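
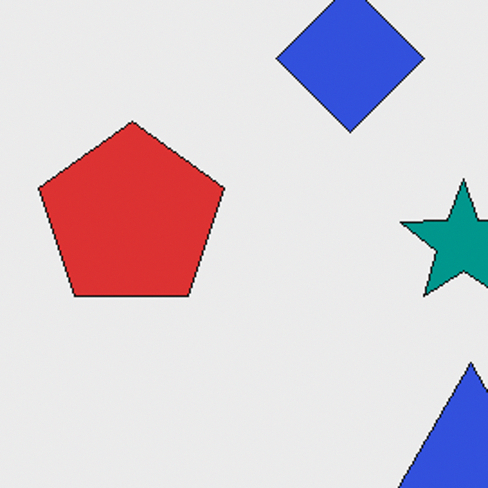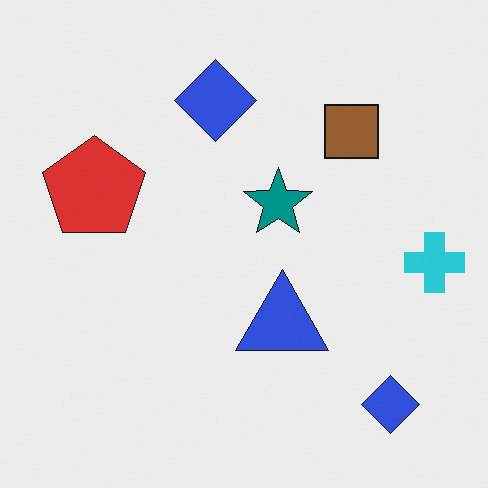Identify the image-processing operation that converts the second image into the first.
The image was cropped to a noticeably smaller region and rescaled.

The visible shapes are larger and the field of view is narrower; shapes near the original edges may be partly or wholly outside the frame — a crop-and-rescale.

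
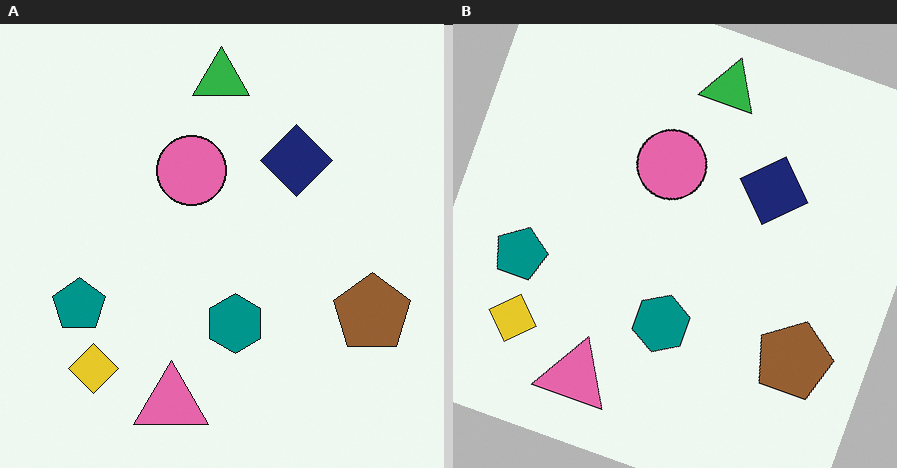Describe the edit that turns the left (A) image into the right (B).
The transformation is: rotated clockwise by a moderate amount.

Every shape is tilted by the same angle and the image corners show triangular fill wedges — a whole-image rotation by a non-right angle.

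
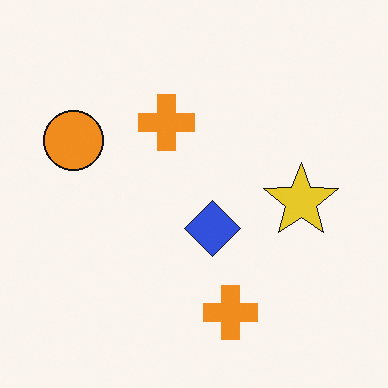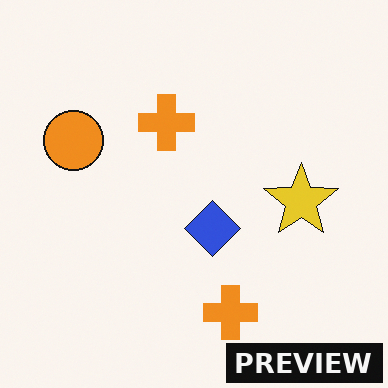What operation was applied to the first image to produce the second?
This is the original image watermarked with the text "PREVIEW" in the lower-right corner.

A dark label reading "PREVIEW" appears in the lower-right corner.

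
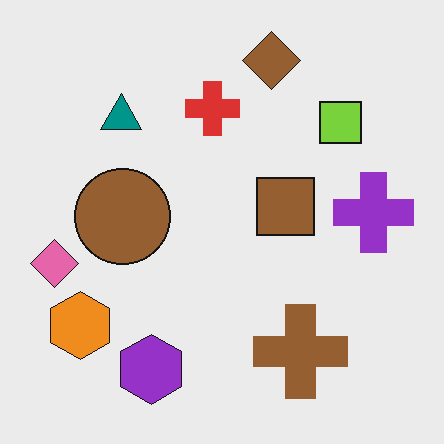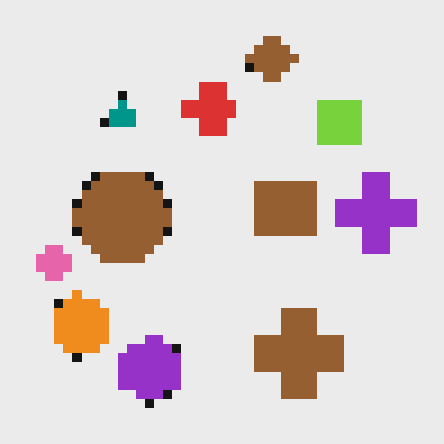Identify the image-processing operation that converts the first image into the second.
This is the original image coarsely pixelated.

Shapes are reduced to large square blocks; fine edges and outlines are lost — a downscale-then-upscale (mosaic) effect.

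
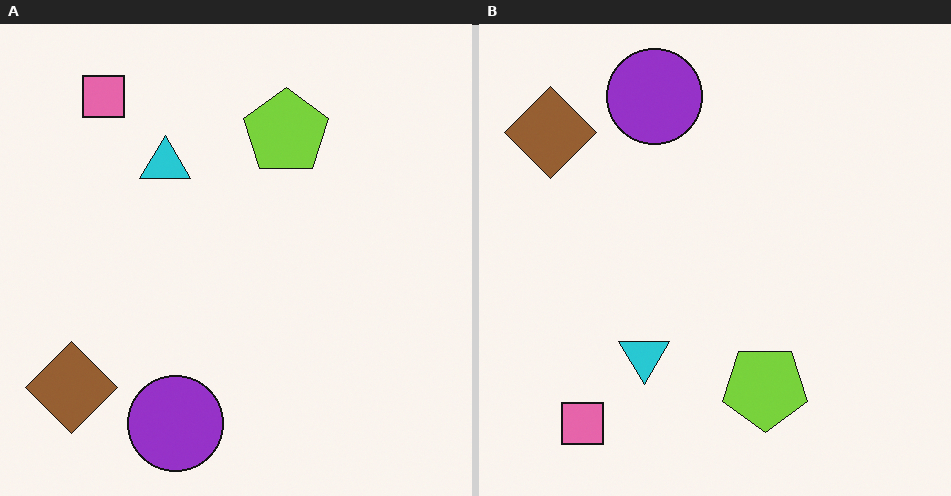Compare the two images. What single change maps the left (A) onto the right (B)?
The right (B) image is the left (A) flipped vertically (top ↔ bottom).

The pink square is in the top-left of the left (A) image and the bottom-left of the right (B) — shapes on opposite sides of the horizontal midline have swapped in a mirror flip.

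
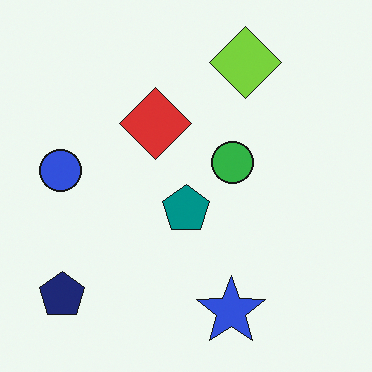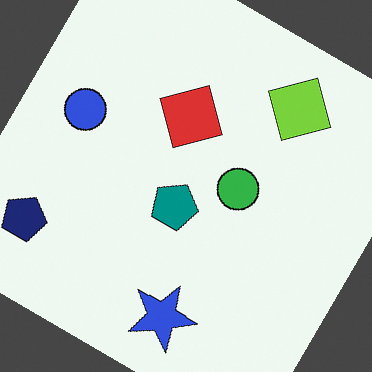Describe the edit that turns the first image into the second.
It was rotated clockwise by a large amount — several tens of degrees.

Every shape is tilted by the same angle and the image corners show triangular fill wedges — a whole-image rotation by a non-right angle.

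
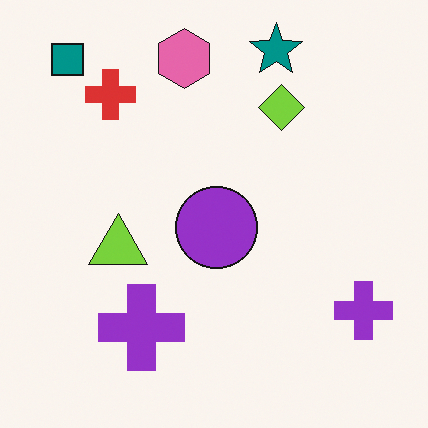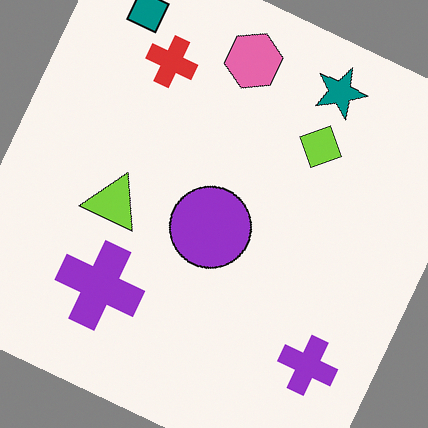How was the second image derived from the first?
The transformation is: rotated clockwise by a clearly visible amount.

Every shape is tilted by the same angle and the image corners show triangular fill wedges — a whole-image rotation by a non-right angle.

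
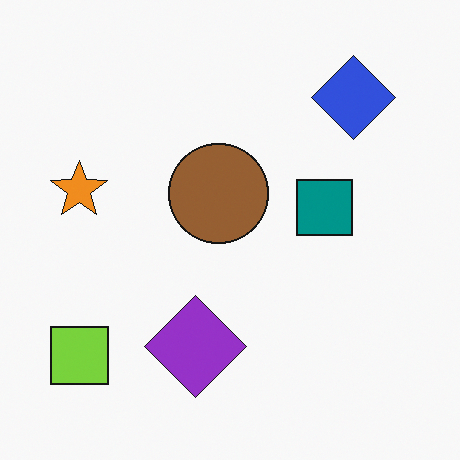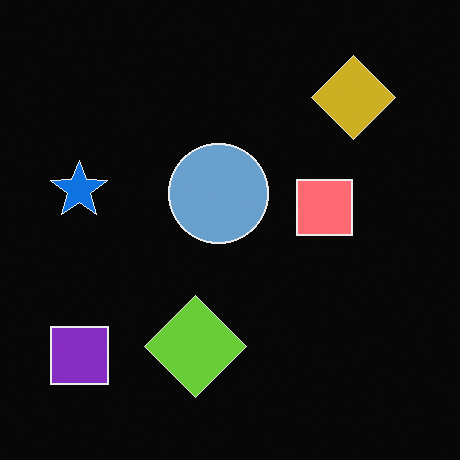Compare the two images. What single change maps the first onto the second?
It was color-inverted (negative).

The light background has become dark and every shape's color is its complement — a photographic negative.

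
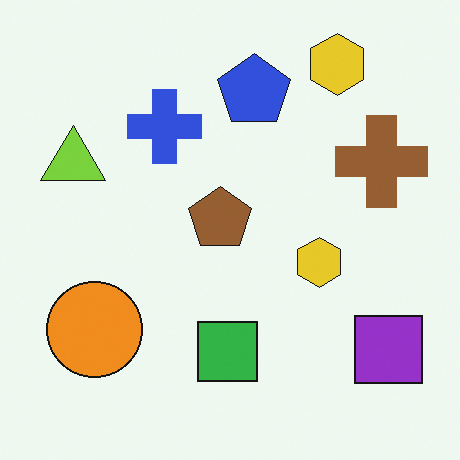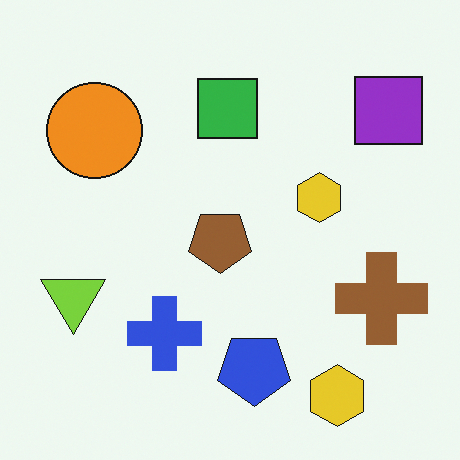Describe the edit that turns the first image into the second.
This is the original image flipped vertically (top ↔ bottom).

The blue pentagon is in the top of the first image and the bottom of the second — shapes on opposite sides of the horizontal midline have swapped in a mirror flip.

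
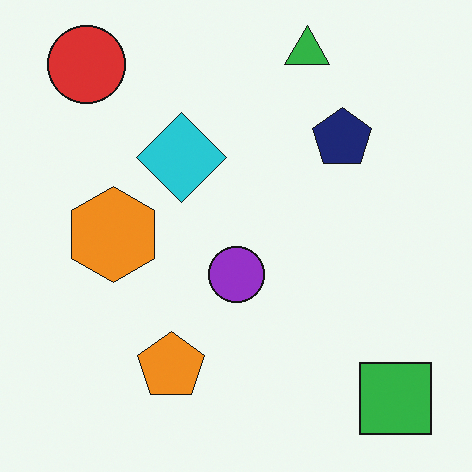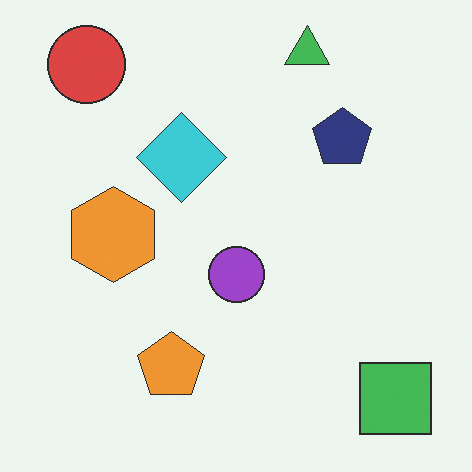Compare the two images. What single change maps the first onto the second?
The second image is the first given slightly reduced contrast.

Tones are pushed toward mid-grey across the whole image — a global contrast change.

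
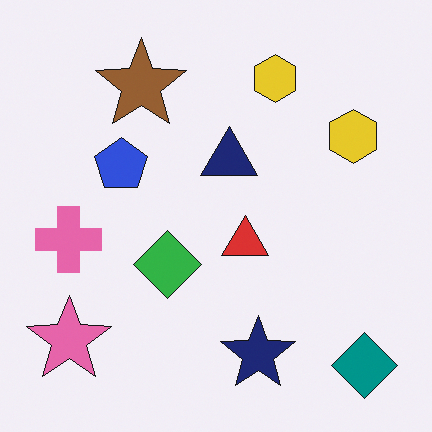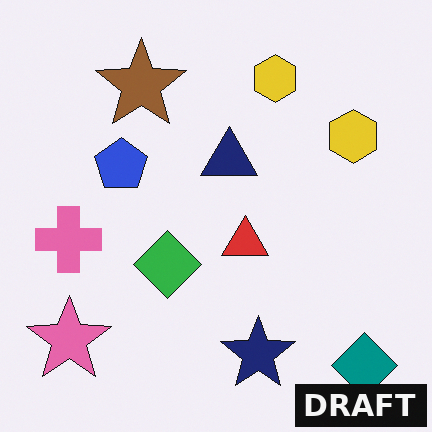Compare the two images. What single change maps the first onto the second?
It was watermarked with the text "DRAFT" in the lower-right corner.

A dark label reading "DRAFT" appears in the lower-right corner.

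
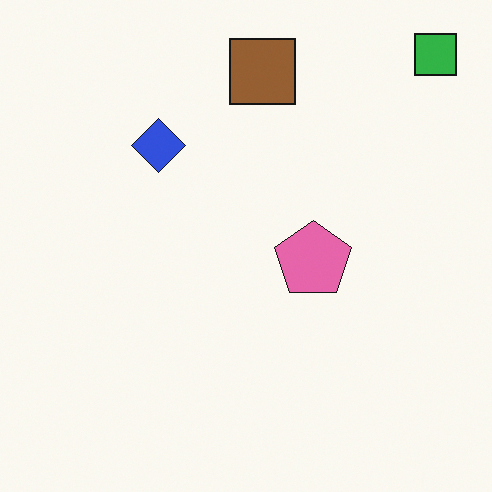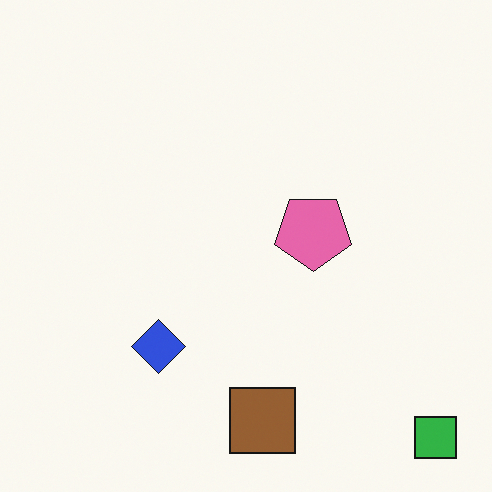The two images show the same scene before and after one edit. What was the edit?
The second image is the first flipped vertically (top ↔ bottom).

The green square is in the top-right of the first image and the bottom-right of the second — shapes on opposite sides of the horizontal midline have swapped in a mirror flip.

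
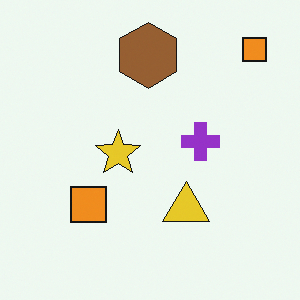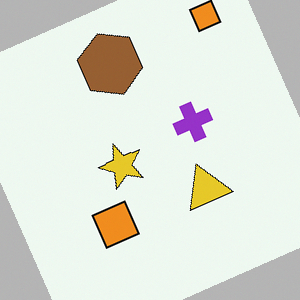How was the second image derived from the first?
The image was rotated counter-clockwise by a moderate amount.

Every shape is tilted by the same angle and the image corners show triangular fill wedges — a whole-image rotation by a non-right angle.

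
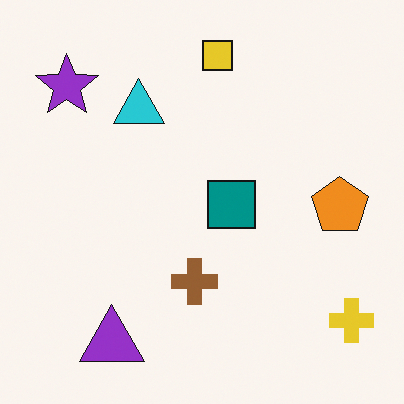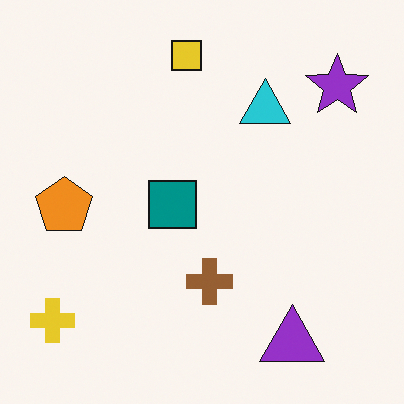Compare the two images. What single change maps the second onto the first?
The transformation is: flipped horizontally (left ↔ right).

The yellow cross is in the bottom-left of the second image and the bottom-right of the first — shapes on opposite sides of the vertical midline have swapped in a mirror flip.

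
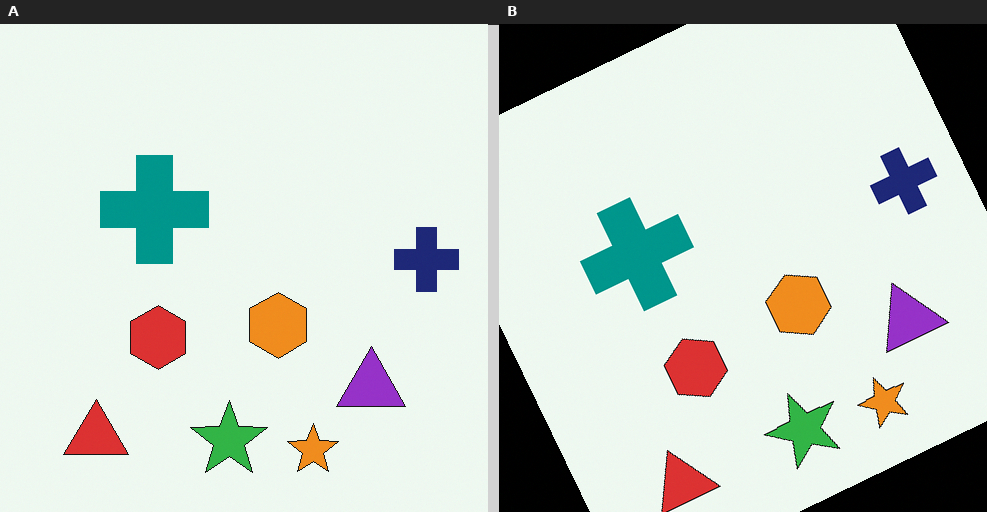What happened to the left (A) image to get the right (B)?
The image was rotated counter-clockwise by a clearly visible amount.

Every shape is tilted by the same angle and the image corners show triangular fill wedges — a whole-image rotation by a non-right angle.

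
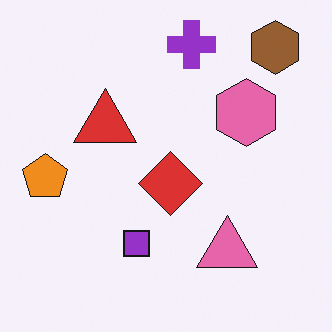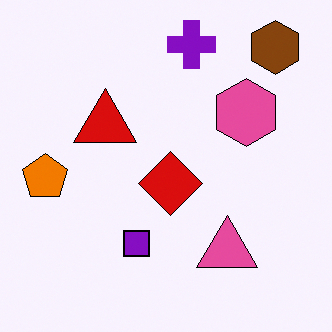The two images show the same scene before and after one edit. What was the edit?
This is the original image given slightly increased contrast.

Tones are pushed away from mid-grey across the whole image — a global contrast change.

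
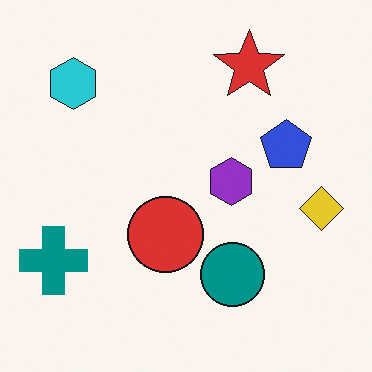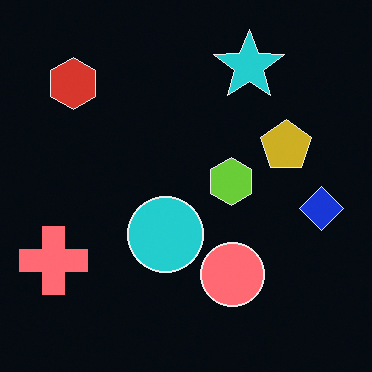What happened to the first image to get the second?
This is the original image color-inverted (negative).

The light background has become dark and every shape's color is its complement — a photographic negative.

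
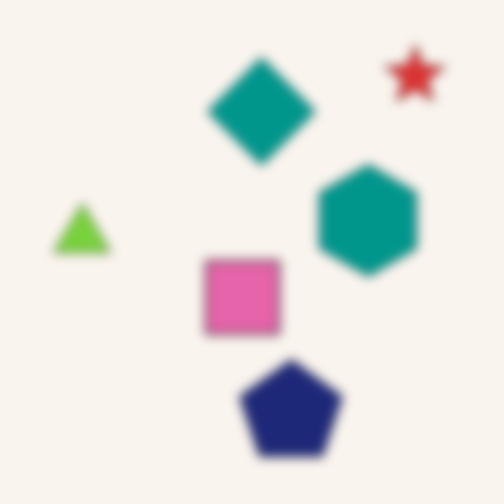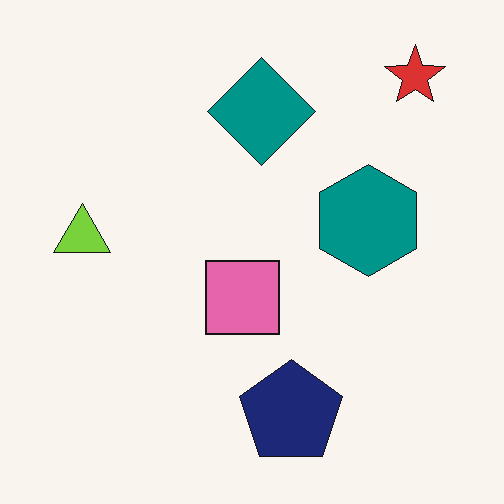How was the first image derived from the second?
The first image is the second strongly gaussian-blurred.

Shape edges and outlines are uniformly softened across the whole image.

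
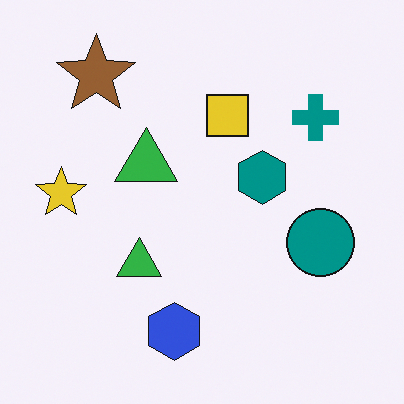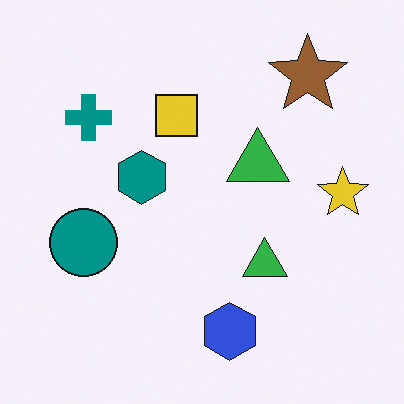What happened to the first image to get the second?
The image was flipped horizontally (left ↔ right).

The yellow star is in the left of the first image and the right of the second — shapes on opposite sides of the vertical midline have swapped in a mirror flip.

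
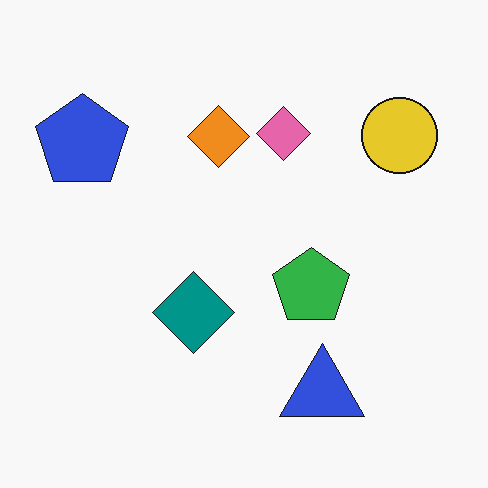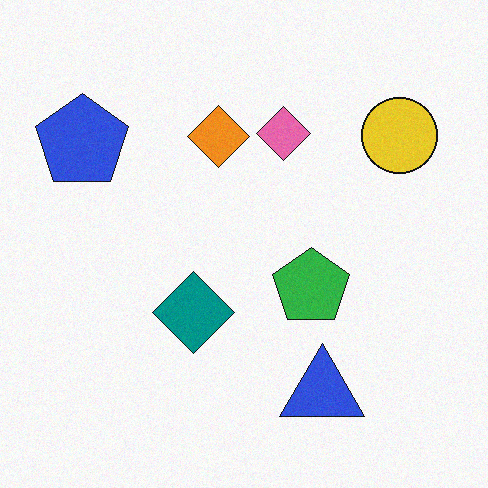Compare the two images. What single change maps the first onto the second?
The image was degraded with a light layer of grain.

Random speckle covers the whole image, including the flat background.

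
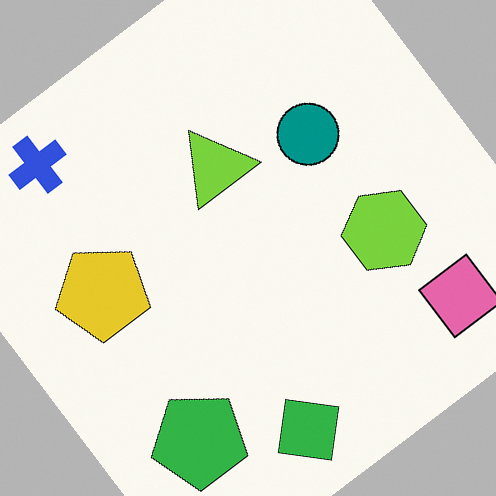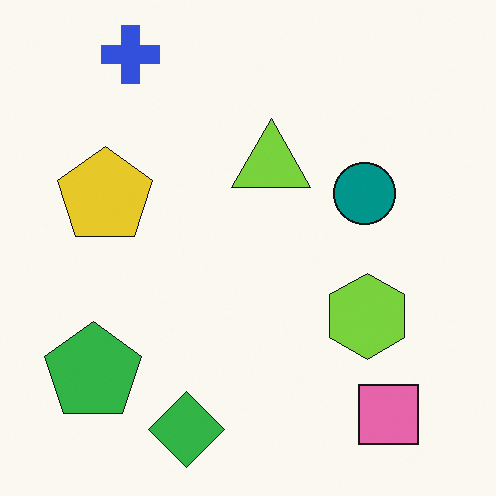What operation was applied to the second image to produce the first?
The image was rotated counter-clockwise by a large amount — several tens of degrees.

Every shape is tilted by the same angle and the image corners show triangular fill wedges — a whole-image rotation by a non-right angle.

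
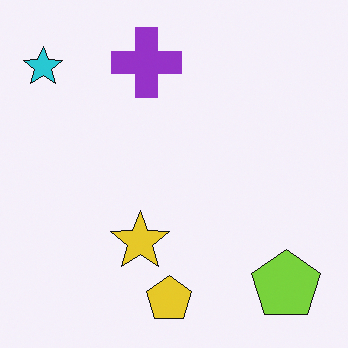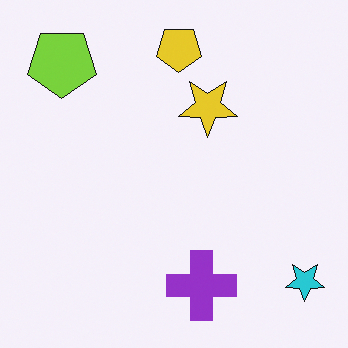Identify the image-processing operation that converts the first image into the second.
The image was rotated 180°.

The cyan star sits in the top-left of the first image and the bottom-right of the second — consistent with a whole-image 180° rotation.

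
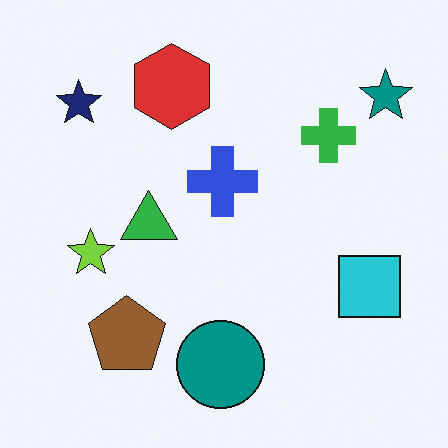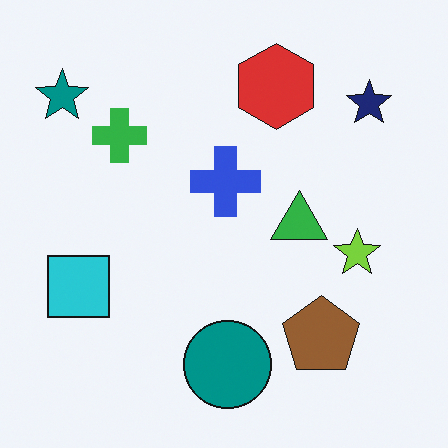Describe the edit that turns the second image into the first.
This is the original image flipped horizontally (left ↔ right).

The teal star is in the top-left of the second image and the top-right of the first — shapes on opposite sides of the vertical midline have swapped in a mirror flip.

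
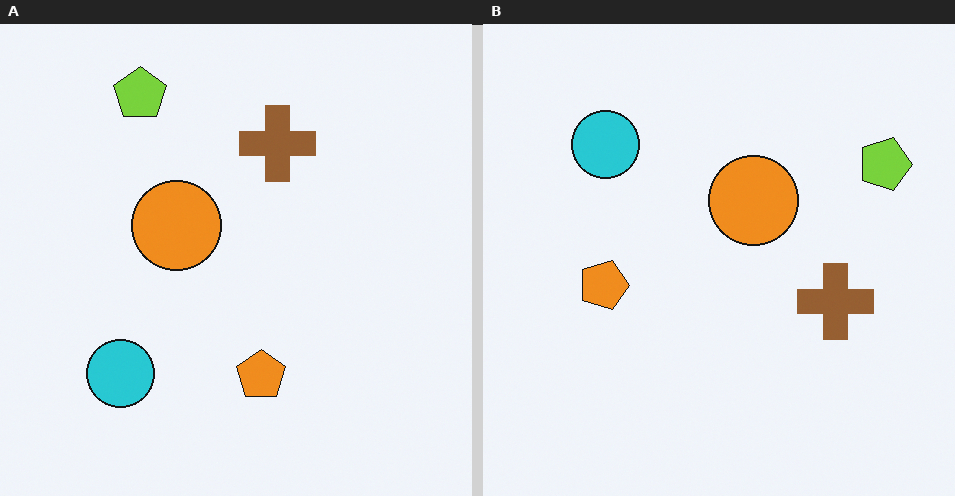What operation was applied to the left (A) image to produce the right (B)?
Rotated 90° clockwise.

The lime pentagon sits in the top-left of the left (A) image and the top-right of the right (B) — consistent with a whole-image 90° clockwise rotation.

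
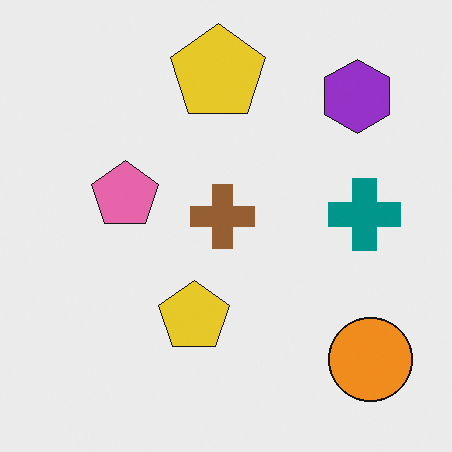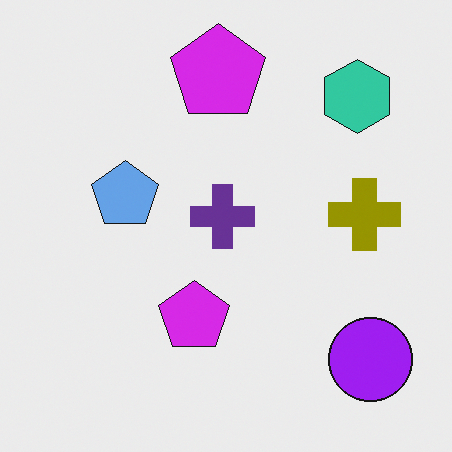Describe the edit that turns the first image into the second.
The image was hue-shifted through roughly half the color wheel.

Every shape's color has rotated by the same amount around the hue wheel — a uniform hue shift.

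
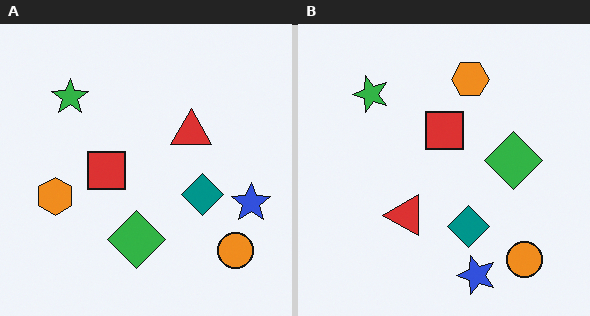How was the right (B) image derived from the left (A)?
The right (B) image is the left (A) transposed (reflected across the top-left ↔ bottom-right diagonal).

Shapes have swapped their row and column positions — what was in the top-right is now in the bottom-left — a diagonal reflection.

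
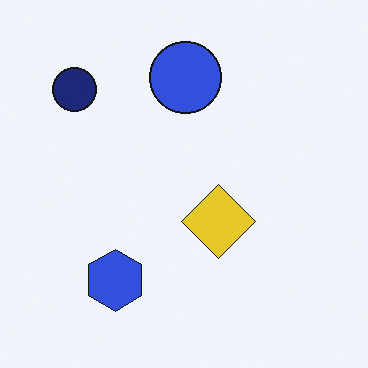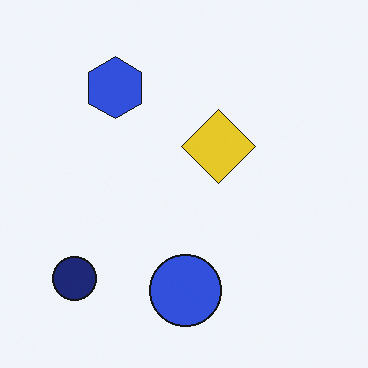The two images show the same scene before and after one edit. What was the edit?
The image was flipped vertically (top ↔ bottom).

The blue circle is in the top of the first image and the bottom of the second — shapes on opposite sides of the horizontal midline have swapped in a mirror flip.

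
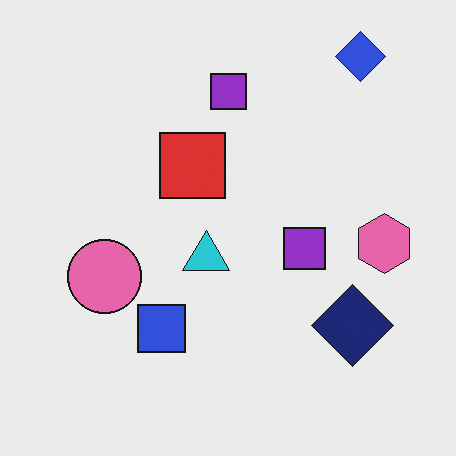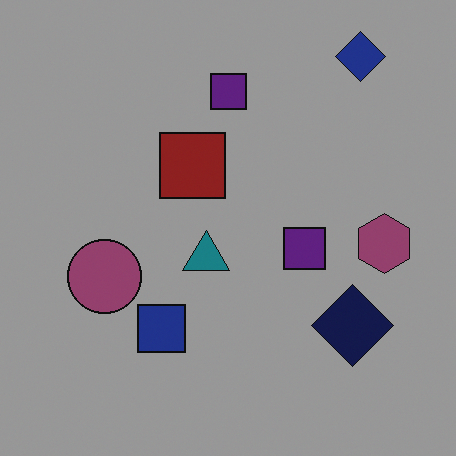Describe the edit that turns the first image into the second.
It was substantially darkened.

Every pixel — background and shapes alike — is uniformly darkened.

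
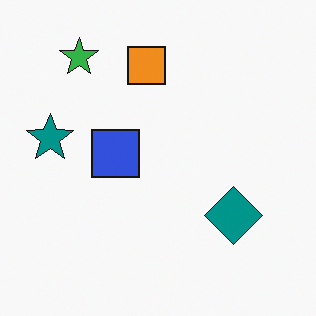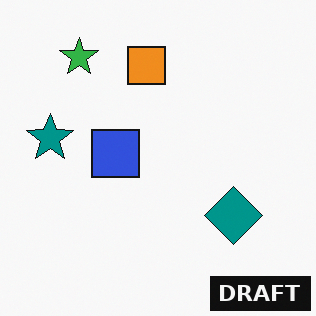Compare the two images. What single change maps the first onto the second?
The transformation is: watermarked with the text "DRAFT" in the lower-right corner.

A dark label reading "DRAFT" appears in the lower-right corner.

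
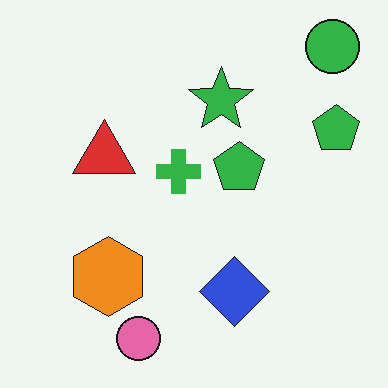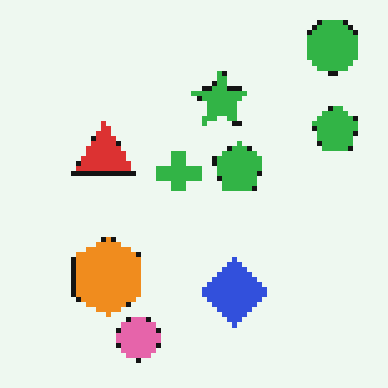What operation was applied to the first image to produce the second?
The second image is the first mildly pixelated.

Shapes are reduced to large square blocks; fine edges and outlines are lost — a downscale-then-upscale (mosaic) effect.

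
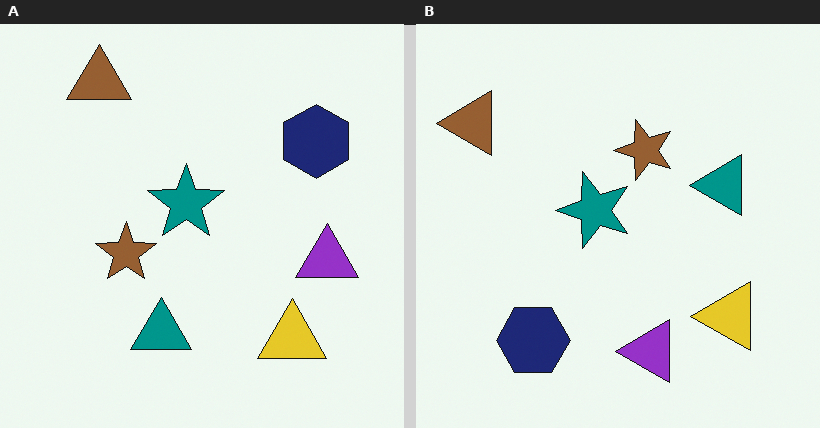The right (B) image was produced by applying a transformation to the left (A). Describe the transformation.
It was transposed (reflected across the top-left ↔ bottom-right diagonal).

Shapes have swapped their row and column positions — what was in the top-right is now in the bottom-left — a diagonal reflection.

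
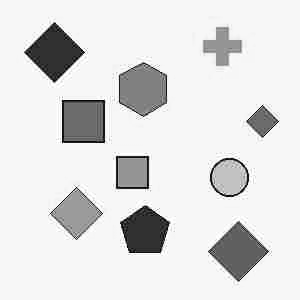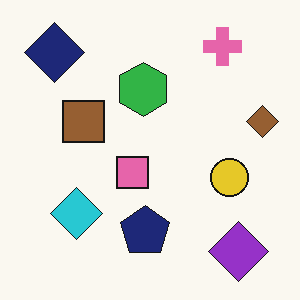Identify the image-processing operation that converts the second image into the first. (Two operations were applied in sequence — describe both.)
It was heavily JPEG-compressed with obvious blocking artifacts, then converted to grayscale.

Blocky 8×8 compression artifacts appear around shape edges and the flat background shows ringing — characteristic JPEG degradation. All color is removed — every shape is now a shade of grey.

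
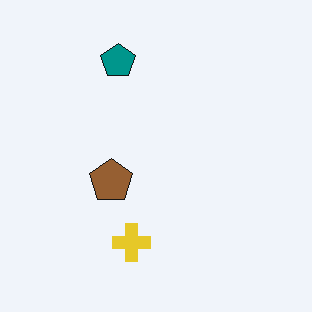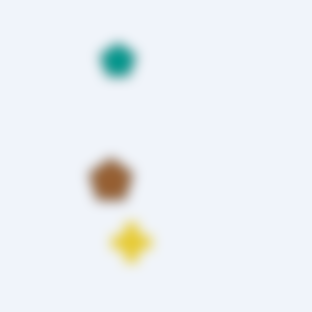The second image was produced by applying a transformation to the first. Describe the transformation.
Heavily blurred.

Shape edges and outlines are uniformly softened across the whole image.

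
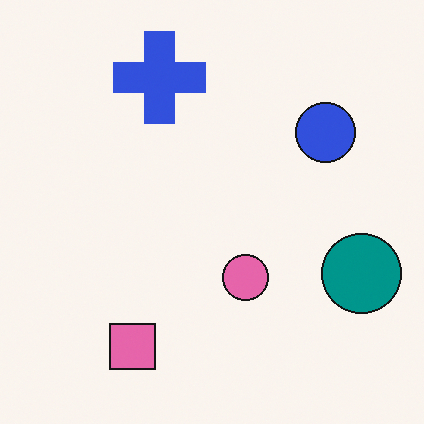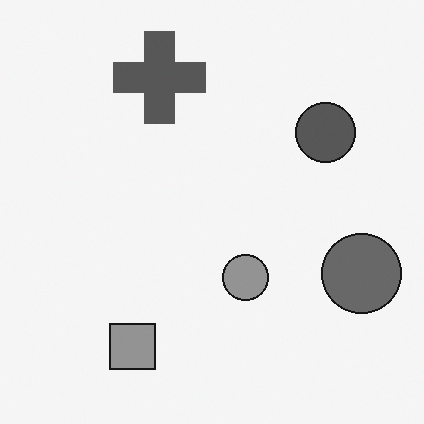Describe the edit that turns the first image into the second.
The transformation is: converted to grayscale.

All color is removed — every shape is now a shade of grey.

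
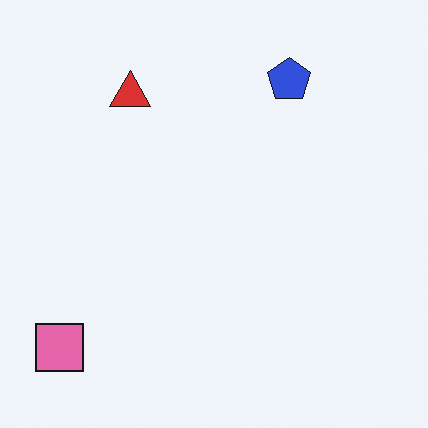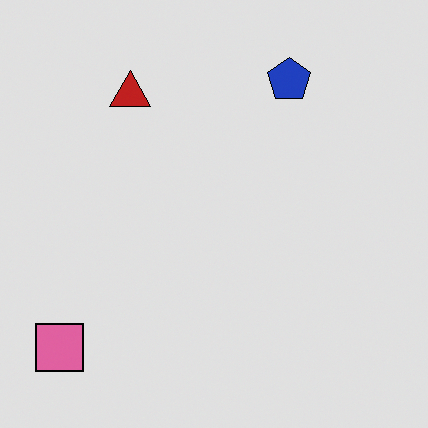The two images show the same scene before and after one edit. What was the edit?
The second image is the first moderately posterized.

Each flat color has snapped to a coarser quantized level — most visibly, the near-white background has dropped to a flat grey.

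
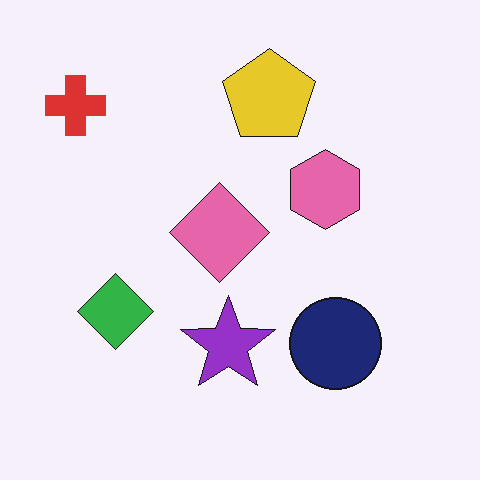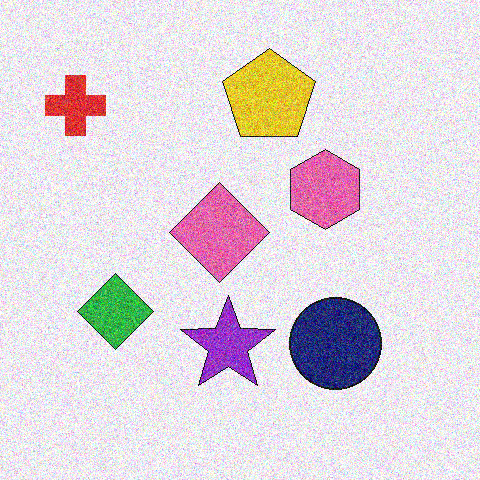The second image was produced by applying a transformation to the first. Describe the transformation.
The image was degraded with a thick layer of grain.

Random speckle covers the whole image, including the flat background.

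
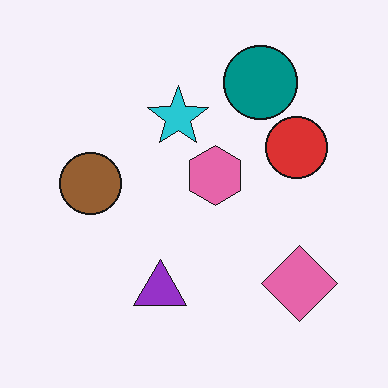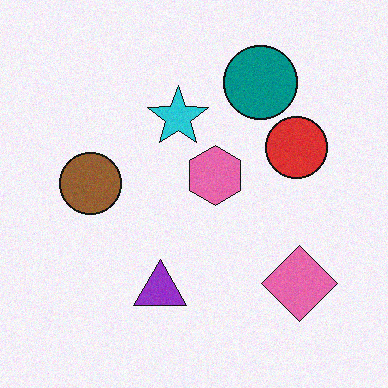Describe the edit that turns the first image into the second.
The image was degraded with subtle gaussian noise.

Random speckle covers the whole image, including the flat background.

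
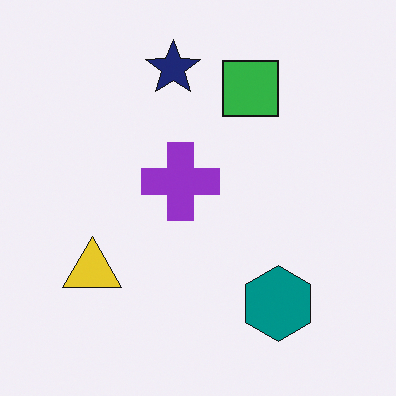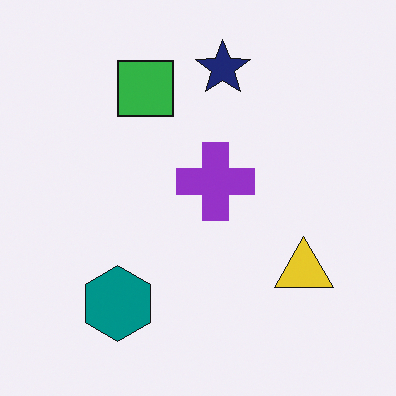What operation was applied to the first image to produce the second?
Flipped horizontally (left ↔ right).

The yellow triangle is in the bottom-left of the first image and the bottom-right of the second — shapes on opposite sides of the vertical midline have swapped in a mirror flip.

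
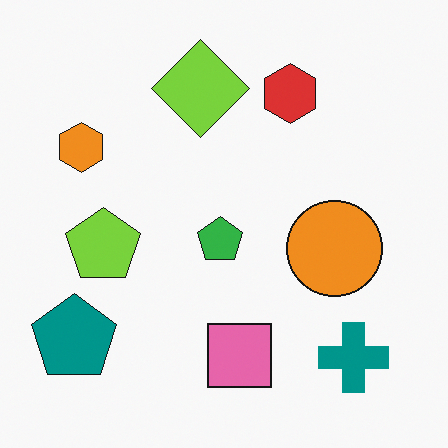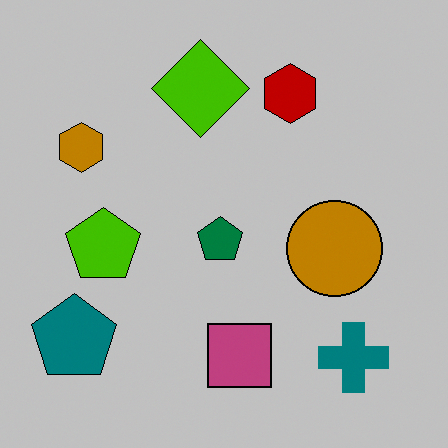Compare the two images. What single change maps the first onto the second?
Heavily posterized to just a handful of flat colors.

Each flat color has snapped to a coarser quantized level — most visibly, the near-white background has dropped to a flat grey.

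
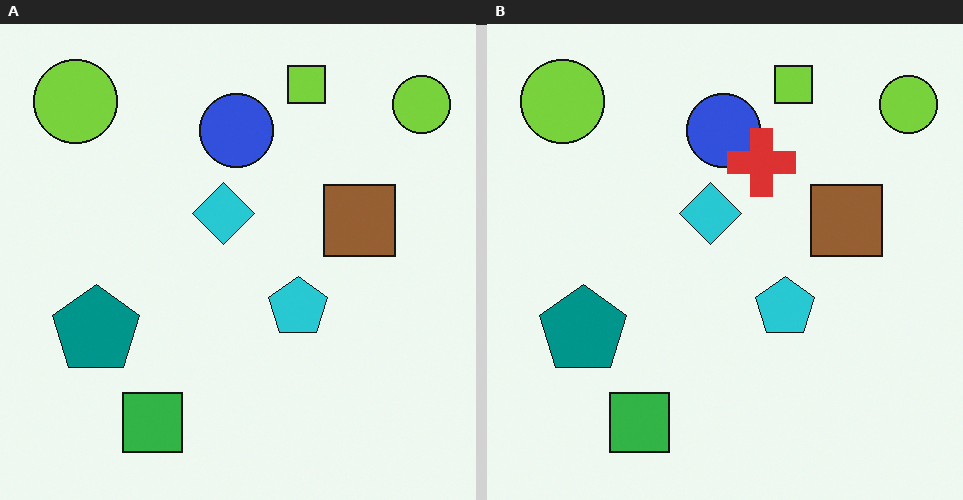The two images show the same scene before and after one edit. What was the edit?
The image was overlaid with an additional red cross.

A red cross appears in the right (B) image that is absent from the left (A).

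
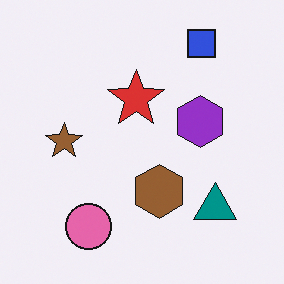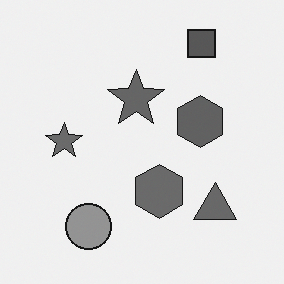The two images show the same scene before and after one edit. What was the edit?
The second image is the first converted to grayscale.

All color is removed — every shape is now a shade of grey.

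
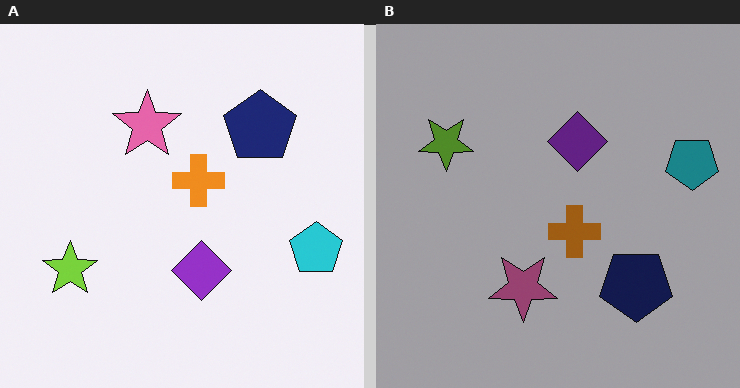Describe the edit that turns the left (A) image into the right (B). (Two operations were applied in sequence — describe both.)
This is the original image noticeably darkened, then flipped vertically (top ↔ bottom).

Every pixel — background and shapes alike — is uniformly darkened. The pink star is in the top of the left (A) image and the bottom of the right (B) — shapes on opposite sides of the horizontal midline have swapped in a mirror flip.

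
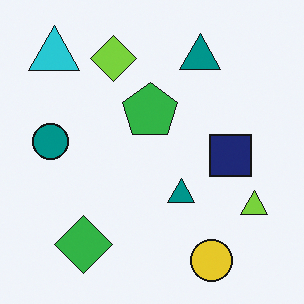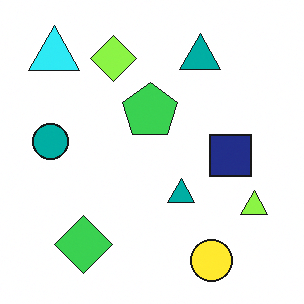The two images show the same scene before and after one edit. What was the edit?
The second image is the first slightly brightened.

Every pixel — background and shapes alike — is uniformly brightened.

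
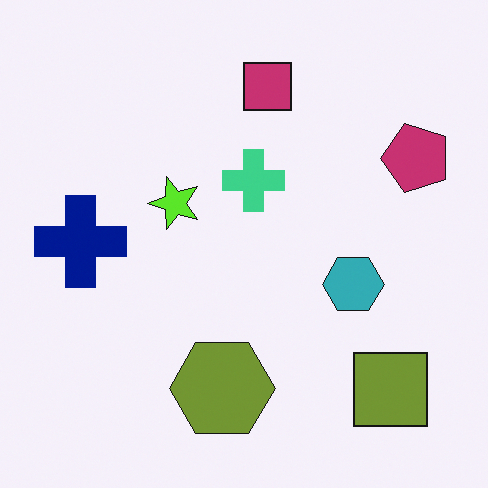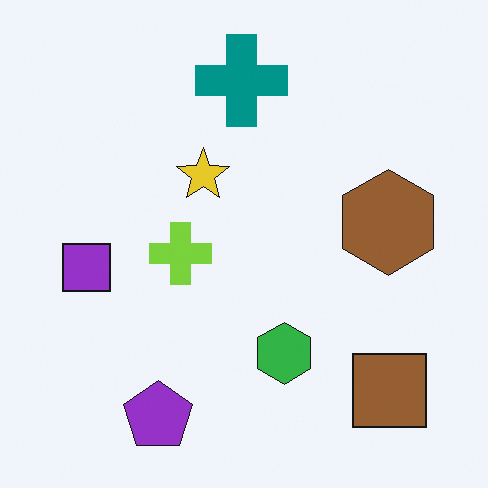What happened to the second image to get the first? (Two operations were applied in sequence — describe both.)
This is the original image hue-shifted slightly, then transposed (reflected across the top-left ↔ bottom-right diagonal).

Every shape's color has rotated by the same amount around the hue wheel — a uniform hue shift. Shapes have swapped their row and column positions — what was in the top-right is now in the bottom-left — a diagonal reflection.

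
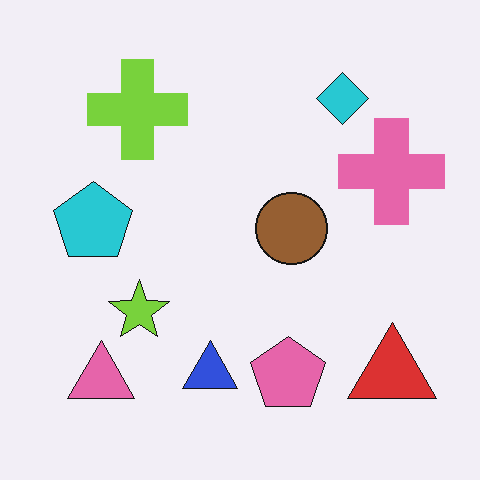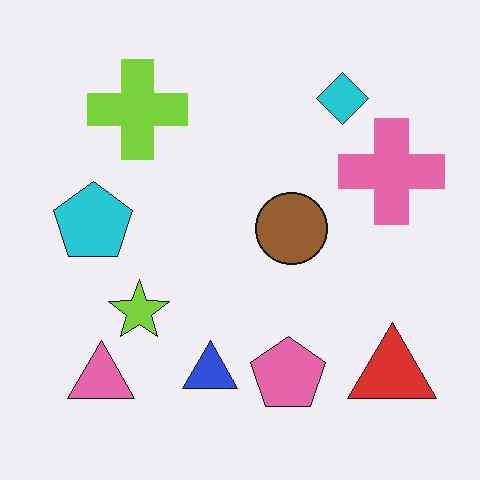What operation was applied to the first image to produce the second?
JPEG-compressed with visible artifacts.

Blocky 8×8 compression artifacts appear around shape edges and the flat background shows ringing — characteristic JPEG degradation.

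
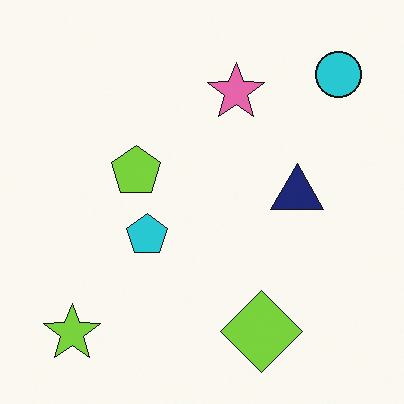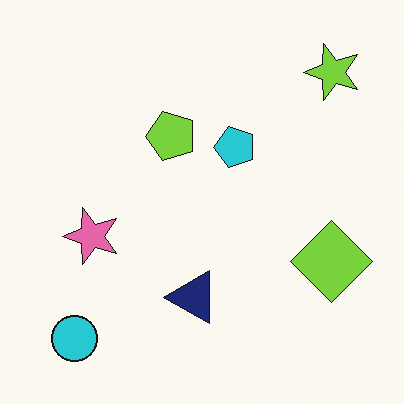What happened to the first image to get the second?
The second image is the first transposed (reflected across the top-left ↔ bottom-right diagonal).

Shapes have swapped their row and column positions — what was in the top-right is now in the bottom-left — a diagonal reflection.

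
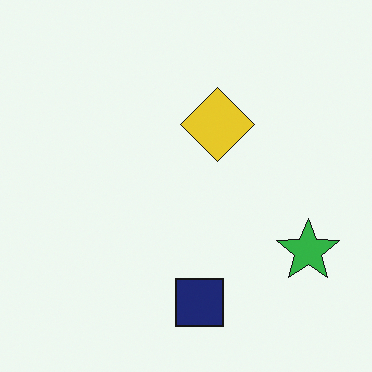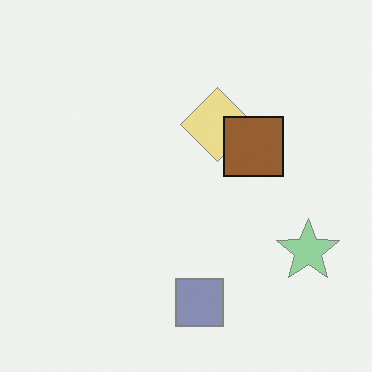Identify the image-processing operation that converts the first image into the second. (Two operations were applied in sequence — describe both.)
The transformation is: given much lower contrast, then overlaid with an additional brown square.

Tones are pushed toward mid-grey across the whole image — a global contrast change. A brown square appears in the second image that is absent from the first.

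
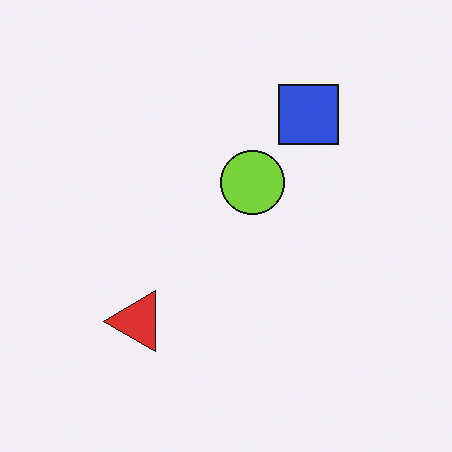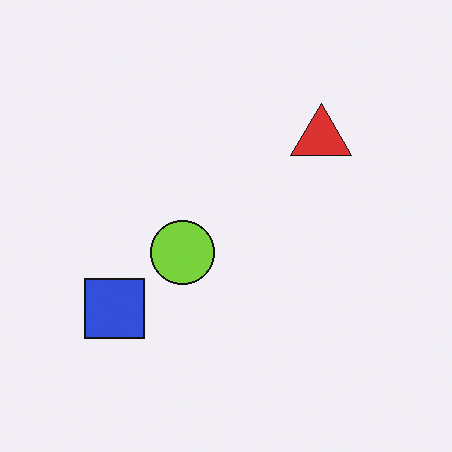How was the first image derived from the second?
This is the original image transposed (reflected across the top-left ↔ bottom-right diagonal).

Shapes have swapped their row and column positions — what was in the top-right is now in the bottom-left — a diagonal reflection.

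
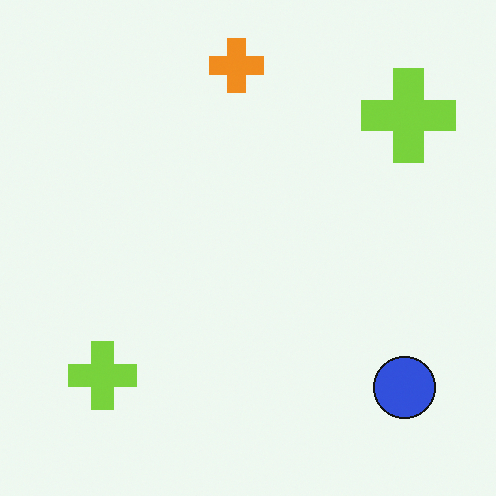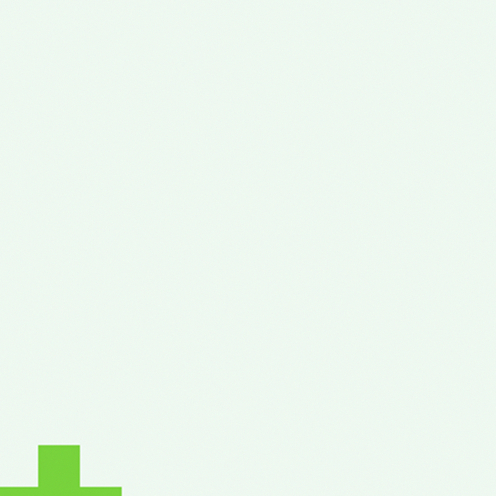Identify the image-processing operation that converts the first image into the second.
Cropped to a noticeably smaller region and rescaled.

The visible shapes are larger and the field of view is narrower; shapes near the original edges may be partly or wholly outside the frame — a crop-and-rescale.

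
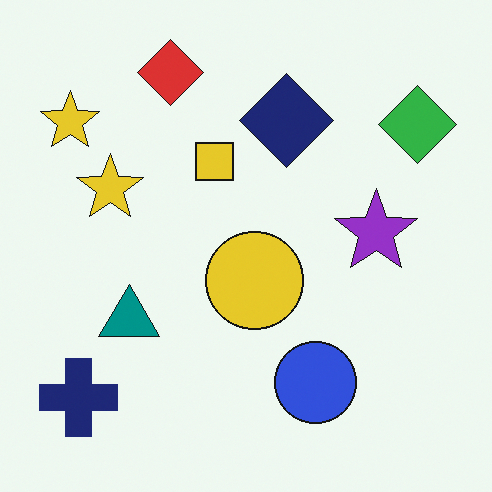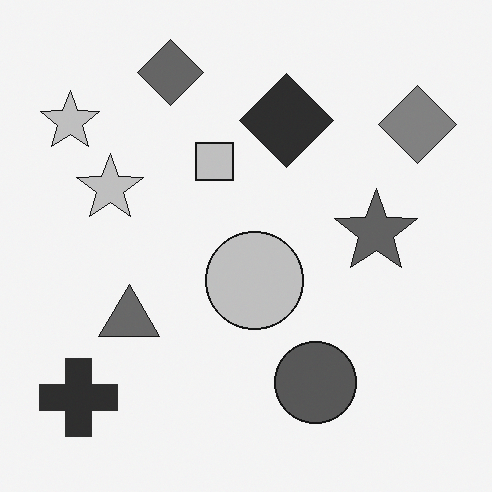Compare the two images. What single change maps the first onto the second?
The image was converted to grayscale.

All color is removed — every shape is now a shade of grey.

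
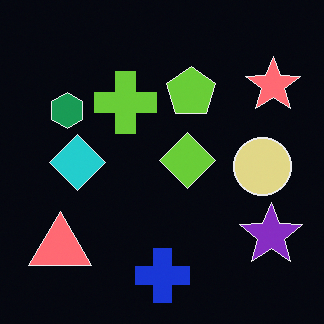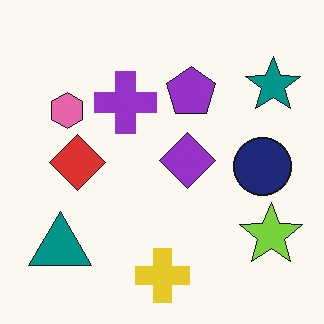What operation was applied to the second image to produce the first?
This is the original image color-inverted (negative).

The light background has become dark and every shape's color is its complement — a photographic negative.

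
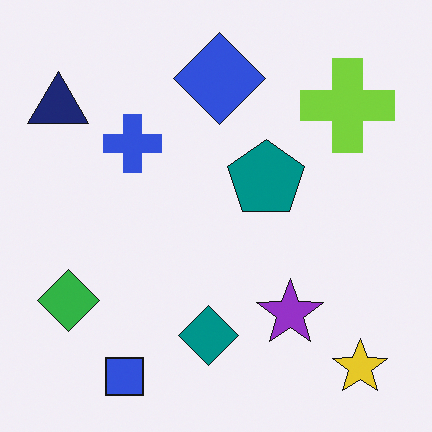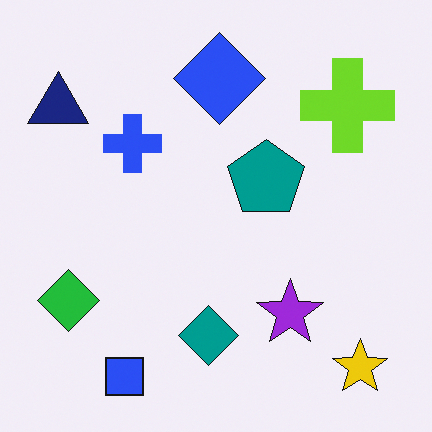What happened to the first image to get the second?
The second image is the first slightly oversaturated.

All colors are more vivid — a global saturation change.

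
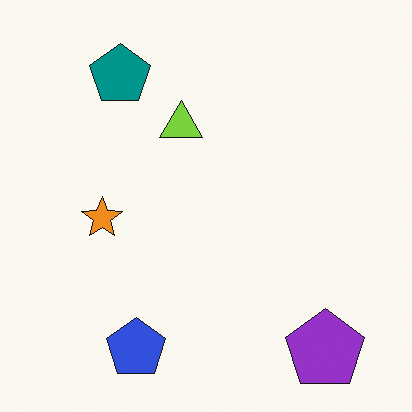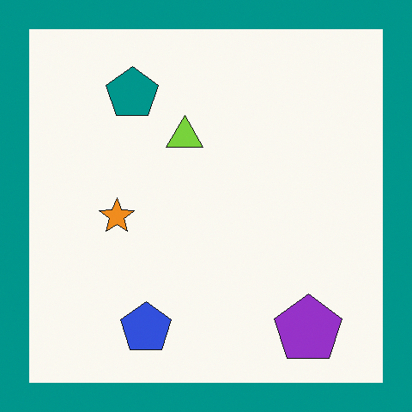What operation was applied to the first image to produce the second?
It was framed with a teal border.

A solid teal frame runs around the edge of the second image, with the content slightly shrunk inside it.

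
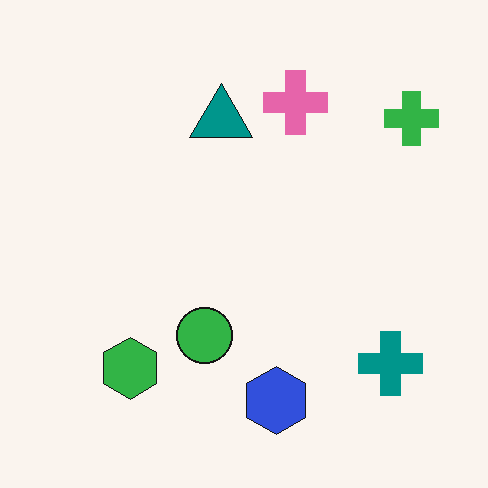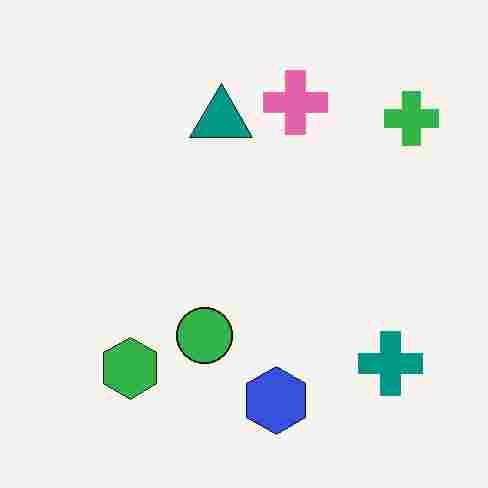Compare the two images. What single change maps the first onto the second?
Heavily JPEG-compressed with obvious blocking artifacts.

Blocky 8×8 compression artifacts appear around shape edges and the flat background shows ringing — characteristic JPEG degradation.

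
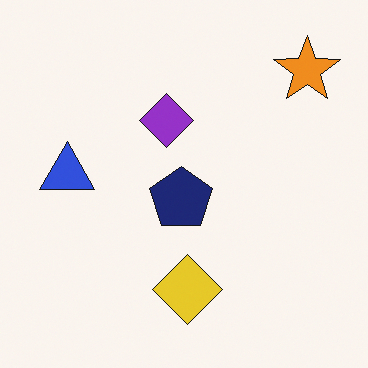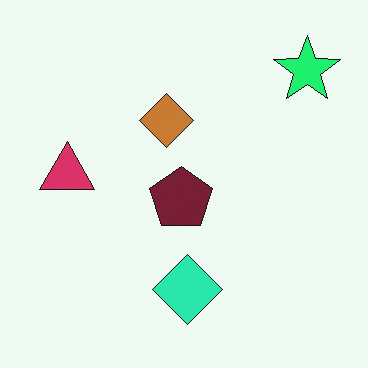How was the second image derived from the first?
The second image is the first hue-shifted through roughly a third of the color wheel.

Every shape's color has rotated by the same amount around the hue wheel — a uniform hue shift.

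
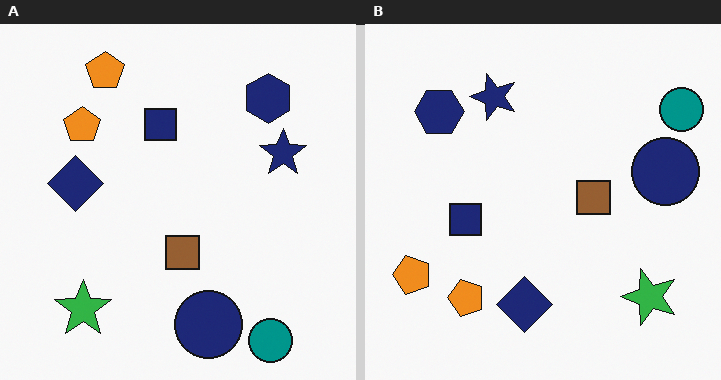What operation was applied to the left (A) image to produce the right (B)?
The image was rotated 90° counter-clockwise.

The teal circle sits in the bottom-right of the left (A) image and the top-right of the right (B) — consistent with a whole-image 90° counter-clockwise rotation.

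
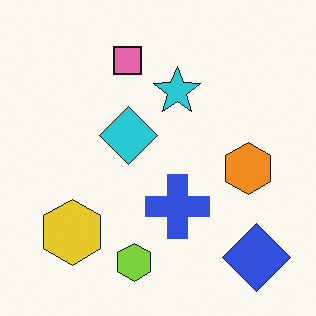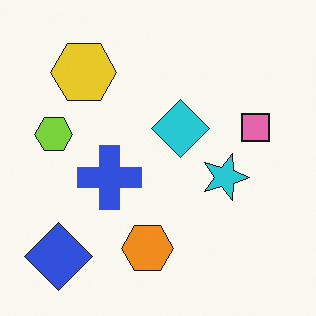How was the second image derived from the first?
It was rotated 90° clockwise.

The blue diamond sits in the bottom-right of the first image and the bottom-left of the second — consistent with a whole-image 90° clockwise rotation.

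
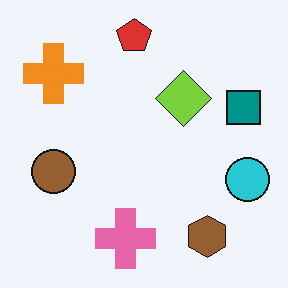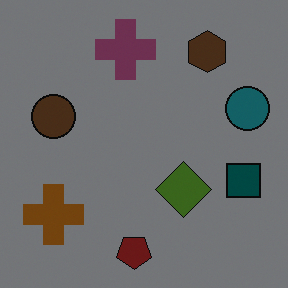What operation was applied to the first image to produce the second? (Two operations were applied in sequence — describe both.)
The transformation is: flipped vertically (top ↔ bottom), then noticeably darkened.

The red pentagon is in the top of the first image and the bottom of the second — shapes on opposite sides of the horizontal midline have swapped in a mirror flip. Every pixel — background and shapes alike — is uniformly darkened.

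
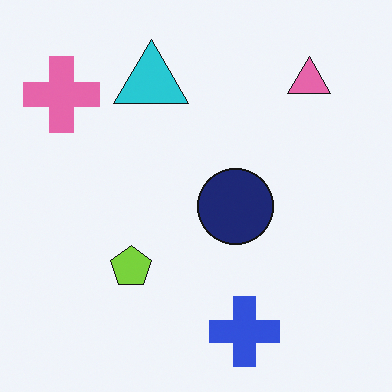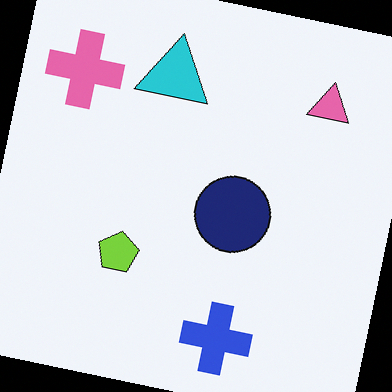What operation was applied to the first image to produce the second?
The transformation is: rotated clockwise by a slight angle.

Every shape is tilted by the same angle and the image corners show triangular fill wedges — a whole-image rotation by a non-right angle.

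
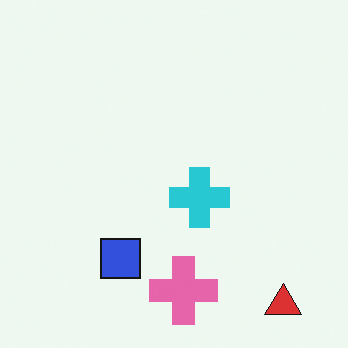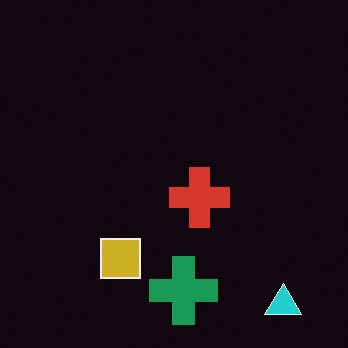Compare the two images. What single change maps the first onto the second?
The second image is the first color-inverted (negative).

The light background has become dark and every shape's color is its complement — a photographic negative.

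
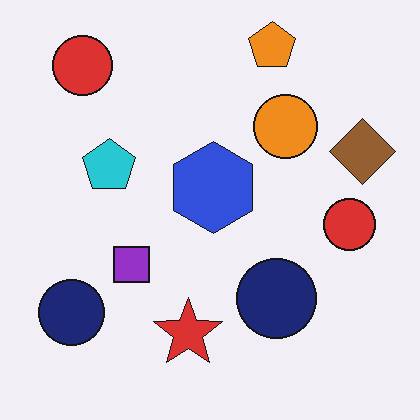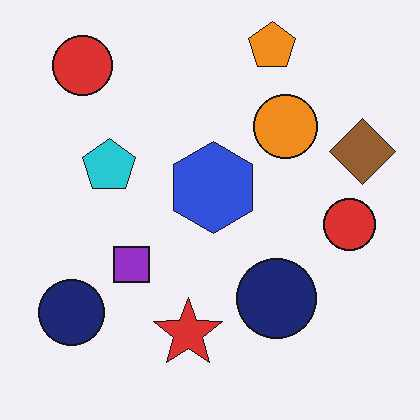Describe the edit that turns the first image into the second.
The image was given moderate JPEG compression.

Blocky 8×8 compression artifacts appear around shape edges and the flat background shows ringing — characteristic JPEG degradation.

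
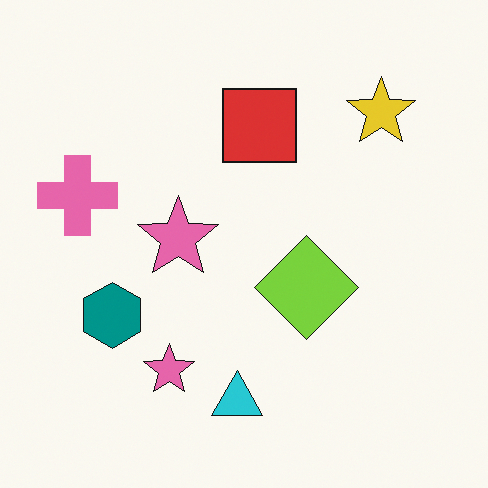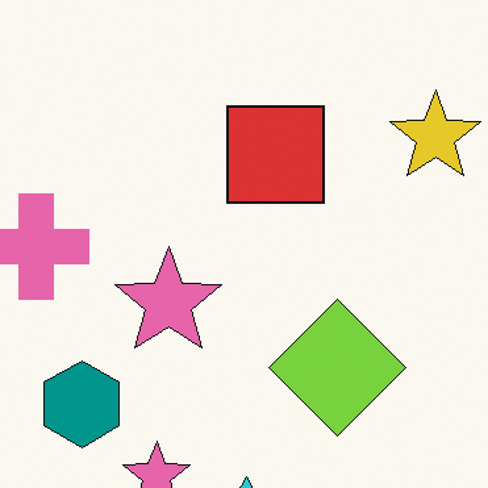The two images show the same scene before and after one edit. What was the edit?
Cropped to a modestly smaller region and rescaled.

The visible shapes are larger and the field of view is narrower; shapes near the original edges may be partly or wholly outside the frame — a crop-and-rescale.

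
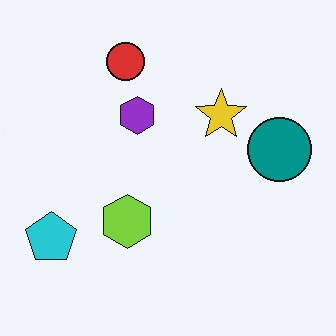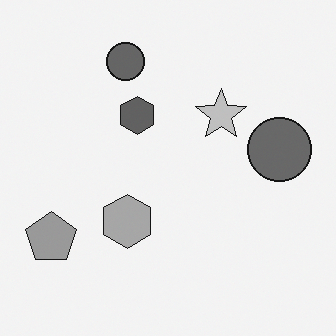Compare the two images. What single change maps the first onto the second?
The transformation is: converted to grayscale.

All color is removed — every shape is now a shade of grey.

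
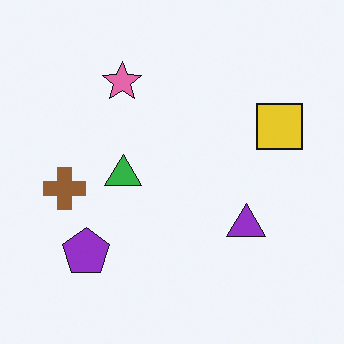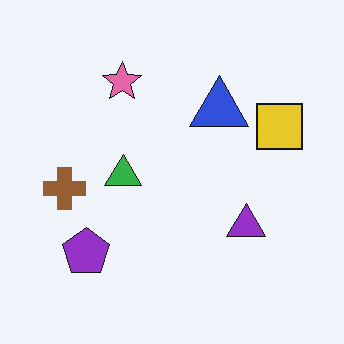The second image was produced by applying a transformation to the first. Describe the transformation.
Overlaid with an additional blue triangle.

A blue triangle appears in the second image that is absent from the first.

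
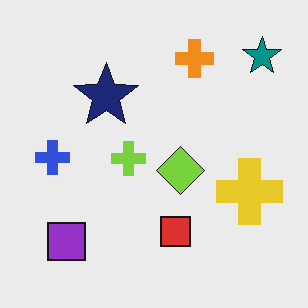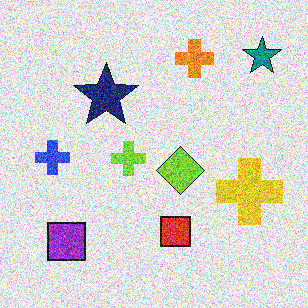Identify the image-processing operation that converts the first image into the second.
This is the original image degraded with a thick layer of grain.

Random speckle covers the whole image, including the flat background.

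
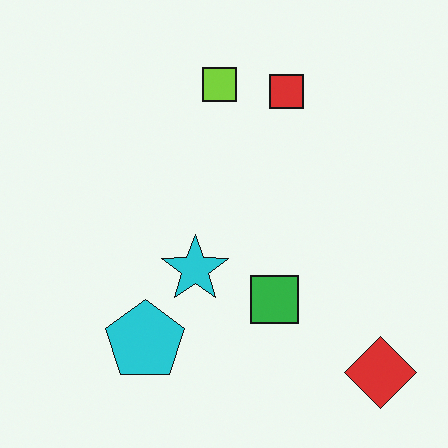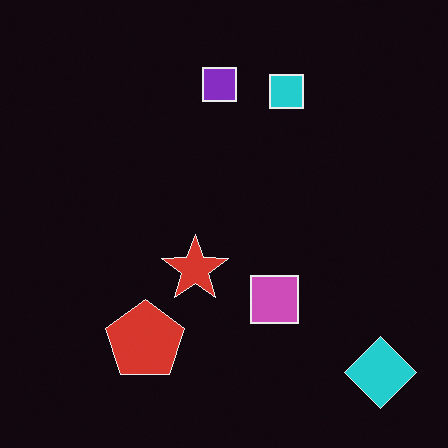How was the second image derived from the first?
This is the original image color-inverted (negative).

The light background has become dark and every shape's color is its complement — a photographic negative.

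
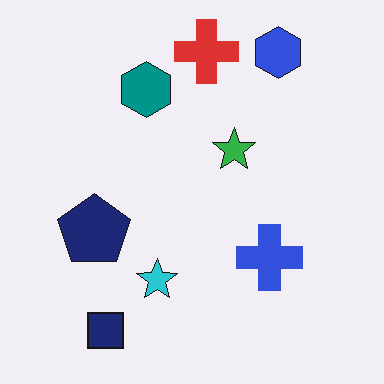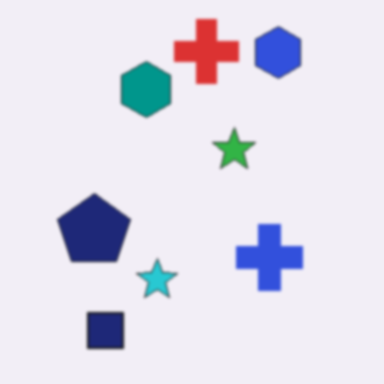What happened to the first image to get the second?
The transformation is: given a subtle gaussian blur.

Shape edges and outlines are uniformly softened across the whole image.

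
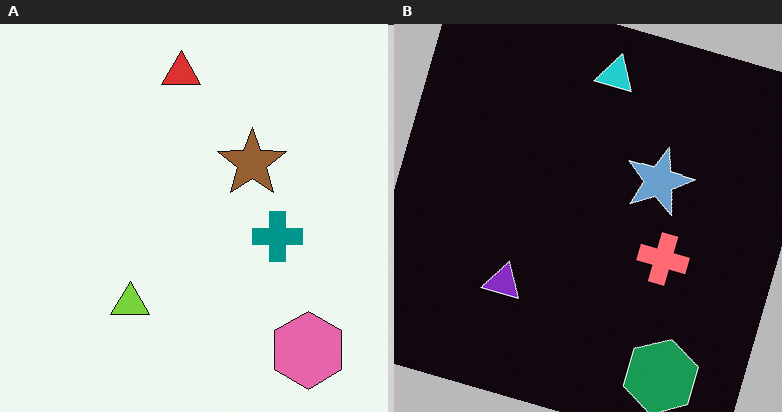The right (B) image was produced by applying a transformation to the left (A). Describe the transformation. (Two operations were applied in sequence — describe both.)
The transformation is: rotated clockwise by a clearly visible amount, then color-inverted (negative).

Every shape is tilted by the same angle and the image corners show triangular fill wedges — a whole-image rotation by a non-right angle. The light background has become dark and every shape's color is its complement — a photographic negative.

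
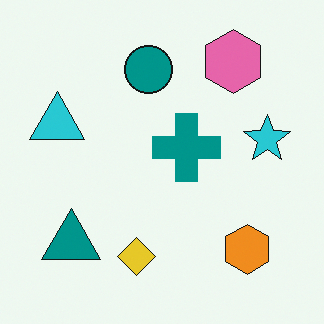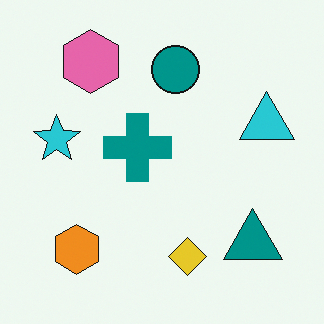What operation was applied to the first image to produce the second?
The image was flipped horizontally (left ↔ right).

The cyan star is in the right of the first image and the left of the second — shapes on opposite sides of the vertical midline have swapped in a mirror flip.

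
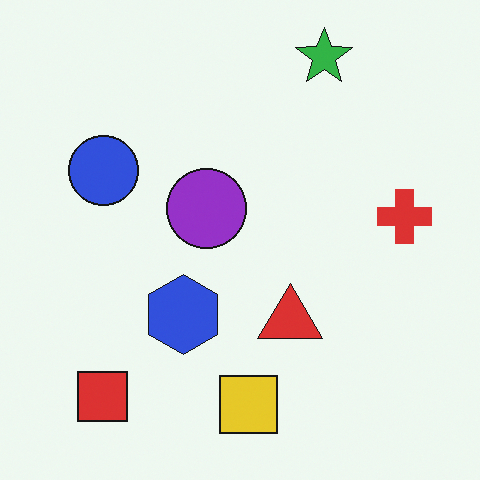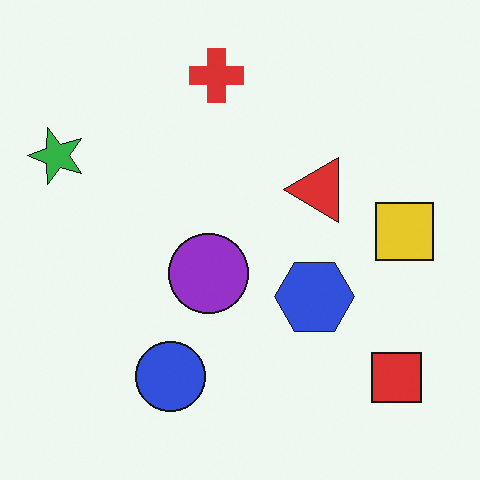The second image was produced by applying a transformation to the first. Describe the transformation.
It was rotated 90° counter-clockwise.

The red square sits in the bottom-left of the first image and the bottom-right of the second — consistent with a whole-image 90° counter-clockwise rotation.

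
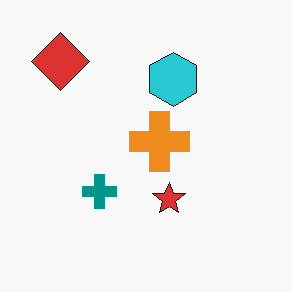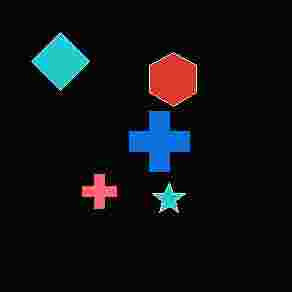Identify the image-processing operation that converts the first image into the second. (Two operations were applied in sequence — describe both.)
The image was color-inverted (negative), then heavily JPEG-compressed with obvious blocking artifacts.

The light background has become dark and every shape's color is its complement — a photographic negative. Blocky 8×8 compression artifacts appear around shape edges and the flat background shows ringing — characteristic JPEG degradation.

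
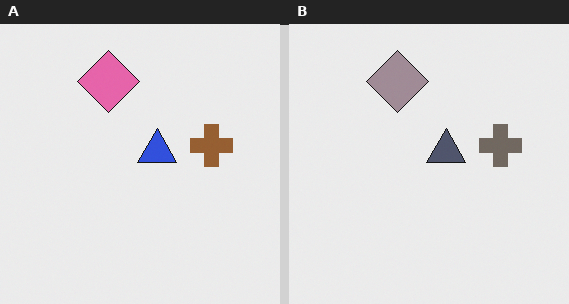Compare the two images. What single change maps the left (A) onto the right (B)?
The image was heavily desaturated.

All colors are more muted and greyish — a global saturation change.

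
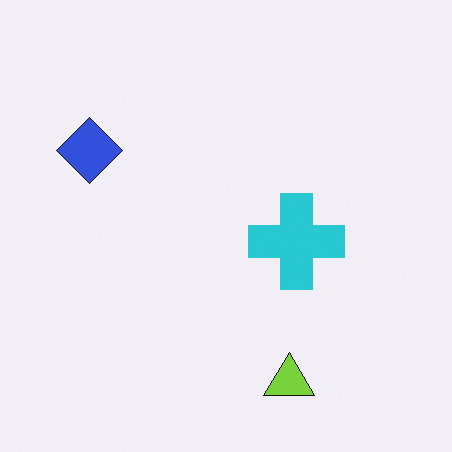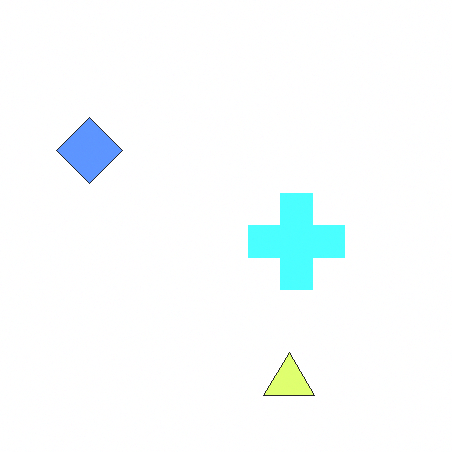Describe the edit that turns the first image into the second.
Substantially brightened.

Every pixel — background and shapes alike — is uniformly brightened.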